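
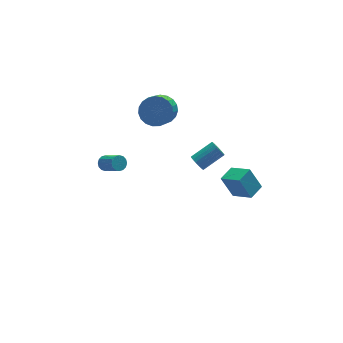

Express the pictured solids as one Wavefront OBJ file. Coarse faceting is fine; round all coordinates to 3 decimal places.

v 0.885 4.479 1.262
v 1.464 4.861 1.982
v 0.673 3.763 3.199
v 0.095 3.381 2.478
v 1.133 5.113 1.995
v 0.342 4.015 3.211
v 0.759 5.255 1.88
v -0.032 4.157 3.097
v 0.407 5.263 1.658
v -0.383 4.165 2.875
v 0.138 5.135 1.368
v -0.653 4.037 2.585
v -0.002 4.894 1.06
v -0.793 3.796 2.276
v 0.012 4.581 0.786
v -0.779 3.483 2.003
v 0.176 4.251 0.595
v -0.615 3.153 1.811
v 0.463 3.96 0.519
v -0.328 2.862 1.735
v 0.824 3.759 0.571
v 0.033 2.66 1.788
v 1.194 3.682 0.743
v 0.403 2.584 1.96
v 1.512 3.743 1.004
v 0.721 2.645 2.221
v 1.721 3.932 1.31
v 0.93 2.833 2.527
v 1.786 4.215 1.608
v 0.995 3.116 2.825
v 1.695 4.544 1.846
v 0.904 3.445 3.063
v 2.385 2.669 -2.933
v 2.639 2.832 -3.416
v 4.029 2.935 -2.651
v 3.775 2.771 -2.167
v 2.572 3.04 -3.323
v 3.962 3.143 -2.557
v 2.473 3.183 -3.162
v 3.863 3.286 -2.397
v 2.359 3.237 -2.961
v 3.749 3.34 -2.196
v 2.249 3.193 -2.756
v 3.639 3.296 -1.991
v 2.163 3.058 -2.581
v 3.553 3.161 -1.816
v 2.115 2.856 -2.467
v 3.505 2.959 -1.702
v 2.114 2.622 -2.433
v 3.504 2.724 -1.668
v 2.16 2.395 -2.486
v 3.55 2.498 -1.721
v 2.244 2.216 -2.616
v 3.634 2.319 -1.851
v 2.353 2.115 -2.801
v 3.743 2.218 -2.036
v 2.468 2.11 -3.008
v 3.858 2.213 -2.243
v 2.568 2.201 -3.203
v 3.958 2.304 -2.437
v 2.637 2.373 -3.35
v 4.027 2.476 -2.585
v 2.662 2.597 -3.426
v 4.052 2.7 -2.661
v -3.369 2.523 -0.17
v -2.908 2.523 -0.389
v -2.49 1.477 0.492
v -2.951 1.477 0.71
v -2.89 2.697 -0.191
v -2.472 1.651 0.69
v -3 2.824 0.012
v -2.582 1.778 0.893
v -3.209 2.871 0.167
v -2.791 1.824 1.047
v -3.461 2.824 0.231
v -3.043 1.778 1.112
v -3.688 2.697 0.188
v -3.27 1.651 1.068
v -3.83 2.523 0.048
v -3.412 1.477 0.929
v -3.848 2.349 -0.15
v -3.43 1.303 0.731
v -3.738 2.222 -0.353
v -3.32 1.176 0.528
v -3.529 2.176 -0.507
v -3.111 1.129 0.373
v -3.277 2.222 -0.572
v -2.859 1.176 0.309
v -3.05 2.349 -0.528
v -2.632 1.303 0.352
v 1.439 -2.463 1.256
v 2.013 -3.582 1.977
v 2.323 -1.944 1.358
v 2.897 -3.064 2.079
v 1.923 -3.036 -0.019
v 2.497 -4.156 0.702
v 2.807 -2.518 0.083
v 3.381 -3.637 0.804
f 2 1 5
f 2 5 3
f 3 5 6
f 3 6 4
f 5 1 7
f 5 7 6
f 6 7 8
f 6 8 4
f 7 1 9
f 7 9 8
f 8 9 10
f 8 10 4
f 9 1 11
f 9 11 10
f 10 11 12
f 10 12 4
f 11 1 13
f 11 13 12
f 12 13 14
f 12 14 4
f 13 1 15
f 13 15 14
f 14 15 16
f 14 16 4
f 15 1 17
f 15 17 16
f 16 17 18
f 16 18 4
f 17 1 19
f 17 19 18
f 18 19 20
f 18 20 4
f 19 1 21
f 19 21 20
f 20 21 22
f 20 22 4
f 21 1 23
f 21 23 22
f 22 23 24
f 22 24 4
f 23 1 25
f 23 25 24
f 24 25 26
f 24 26 4
f 25 1 27
f 25 27 26
f 26 27 28
f 26 28 4
f 27 1 29
f 27 29 28
f 28 29 30
f 28 30 4
f 29 1 31
f 29 31 30
f 30 31 32
f 30 32 4
f 31 1 2
f 31 2 32
f 32 2 3
f 32 3 4
f 34 33 37
f 34 37 35
f 35 37 38
f 35 38 36
f 37 33 39
f 37 39 38
f 38 39 40
f 38 40 36
f 39 33 41
f 39 41 40
f 40 41 42
f 40 42 36
f 41 33 43
f 41 43 42
f 42 43 44
f 42 44 36
f 43 33 45
f 43 45 44
f 44 45 46
f 44 46 36
f 45 33 47
f 45 47 46
f 46 47 48
f 46 48 36
f 47 33 49
f 47 49 48
f 48 49 50
f 48 50 36
f 49 33 51
f 49 51 50
f 50 51 52
f 50 52 36
f 51 33 53
f 51 53 52
f 52 53 54
f 52 54 36
f 53 33 55
f 53 55 54
f 54 55 56
f 54 56 36
f 55 33 57
f 55 57 56
f 56 57 58
f 56 58 36
f 57 33 59
f 57 59 58
f 58 59 60
f 58 60 36
f 59 33 61
f 59 61 60
f 60 61 62
f 60 62 36
f 61 33 63
f 61 63 62
f 62 63 64
f 62 64 36
f 63 33 34
f 63 34 64
f 64 34 35
f 64 35 36
f 66 65 69
f 66 69 67
f 67 69 70
f 67 70 68
f 69 65 71
f 69 71 70
f 70 71 72
f 70 72 68
f 71 65 73
f 71 73 72
f 72 73 74
f 72 74 68
f 73 65 75
f 73 75 74
f 74 75 76
f 74 76 68
f 75 65 77
f 75 77 76
f 76 77 78
f 76 78 68
f 77 65 79
f 77 79 78
f 78 79 80
f 78 80 68
f 79 65 81
f 79 81 80
f 80 81 82
f 80 82 68
f 81 65 83
f 81 83 82
f 82 83 84
f 82 84 68
f 83 65 85
f 83 85 84
f 84 85 86
f 84 86 68
f 85 65 87
f 85 87 86
f 86 87 88
f 86 88 68
f 87 65 89
f 87 89 88
f 88 89 90
f 88 90 68
f 89 65 66
f 89 66 90
f 90 66 67
f 90 67 68
f 92 94 91
f 95 92 91
f 91 94 93
f 93 95 91
f 92 98 94
f 96 92 95
f 96 98 92
f 94 98 93
f 97 95 93
f 93 98 97
f 97 96 95
f 98 96 97



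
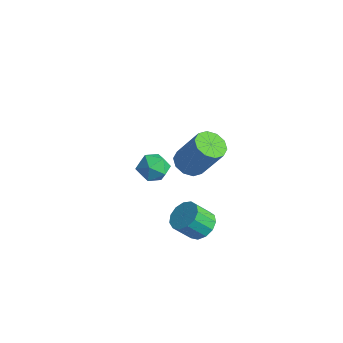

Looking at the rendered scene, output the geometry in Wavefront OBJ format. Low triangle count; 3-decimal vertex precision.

v 1.359 -3.754 2.399
v 2.075 -4.038 2.063
v 3.117 -3.569 3.884
v 2.401 -3.286 4.221
v 2.036 -3.531 1.955
v 3.078 -3.063 3.776
v 1.739 -3.11 2.016
v 2.781 -2.642 3.838
v 1.297 -2.935 2.224
v 2.338 -2.466 4.046
v 0.878 -3.073 2.499
v 1.92 -2.604 4.32
v 0.643 -3.471 2.736
v 1.685 -3.002 4.557
v 0.682 -3.977 2.844
v 1.724 -3.509 4.665
v 0.979 -4.398 2.782
v 2.021 -3.93 4.604
v 1.422 -4.574 2.574
v 2.463 -4.105 4.396
v 1.84 -4.436 2.3
v 2.882 -3.967 4.121
v -3.333 -2.376 -1.946
v -2.573 -2.069 -1.472
v -3.187 -3.751 -1.288
v -2.427 -3.444 -0.814
v -3.286 -3.107 -0.601
v -3.376 -2.258 -1.008
v -2.384 -3.562 -1.752
v -2.474 -2.713 -2.159
v -1.987 -2.802 -1.353
v -2.544 -2.521 -0.641
v -3.216 -3.299 -2.119
v -3.773 -3.018 -1.407
v 1.345 -3.001 -2.738
v 1.877 -3.604 -3.095
v 1.588 -4.461 -2.08
v 1.055 -3.859 -1.722
v 2.158 -3.334 -2.787
v 1.868 -4.192 -1.772
v 2.18 -2.959 -2.464
v 1.891 -3.817 -1.449
v 1.937 -2.597 -2.227
v 1.648 -3.455 -1.212
v 1.506 -2.364 -2.153
v 1.217 -3.221 -1.138
v 1.024 -2.332 -2.264
v 0.734 -3.19 -1.249
v 0.643 -2.514 -2.526
v 0.354 -3.371 -1.51
v 0.486 -2.85 -2.854
v 0.196 -3.707 -1.839
v 0.601 -3.234 -3.146
v 0.311 -4.091 -2.131
v 0.952 -3.544 -3.308
v 0.663 -4.402 -2.293
v 1.428 -3.682 -3.289
v 1.138 -4.54 -2.274
f 2 1 5
f 2 5 3
f 3 5 6
f 3 6 4
f 5 1 7
f 5 7 6
f 6 7 8
f 6 8 4
f 7 1 9
f 7 9 8
f 8 9 10
f 8 10 4
f 9 1 11
f 9 11 10
f 10 11 12
f 10 12 4
f 11 1 13
f 11 13 12
f 12 13 14
f 12 14 4
f 13 1 15
f 13 15 14
f 14 15 16
f 14 16 4
f 15 1 17
f 15 17 16
f 16 17 18
f 16 18 4
f 17 1 19
f 17 19 18
f 18 19 20
f 18 20 4
f 19 1 21
f 19 21 20
f 20 21 22
f 20 22 4
f 21 1 2
f 21 2 22
f 22 2 3
f 22 3 4
f 23 34 28
f 23 28 24
f 23 24 30
f 23 30 33
f 23 33 34
f 24 28 32
f 28 34 27
f 34 33 25
f 33 30 29
f 30 24 31
f 26 32 27
f 26 27 25
f 26 25 29
f 26 29 31
f 26 31 32
f 27 32 28
f 25 27 34
f 29 25 33
f 31 29 30
f 32 31 24
f 36 35 39
f 36 39 37
f 37 39 40
f 37 40 38
f 39 35 41
f 39 41 40
f 40 41 42
f 40 42 38
f 41 35 43
f 41 43 42
f 42 43 44
f 42 44 38
f 43 35 45
f 43 45 44
f 44 45 46
f 44 46 38
f 45 35 47
f 45 47 46
f 46 47 48
f 46 48 38
f 47 35 49
f 47 49 48
f 48 49 50
f 48 50 38
f 49 35 51
f 49 51 50
f 50 51 52
f 50 52 38
f 51 35 53
f 51 53 52
f 52 53 54
f 52 54 38
f 53 35 55
f 53 55 54
f 54 55 56
f 54 56 38
f 55 35 57
f 55 57 56
f 56 57 58
f 56 58 38
f 57 35 36
f 57 36 58
f 58 36 37
f 58 37 38



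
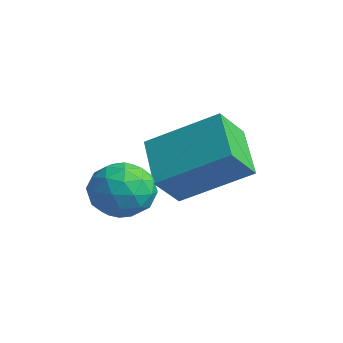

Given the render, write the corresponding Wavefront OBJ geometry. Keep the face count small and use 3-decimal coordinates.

v -1.792 -3.014 -3.074
v -1.493 -3.515 -3.62
v -2.947 -3.585 -3.18
v -2.648 -4.086 -3.726
v -2.415 -4.141 -2.964
v -1.701 -3.788 -2.898
v -2.739 -3.312 -3.902
v -2.025 -2.959 -3.836
v -2.079 -3.7 -4.132
v -1.879 -4.212 -3.552
v -2.561 -2.888 -3.248
v -2.361 -3.4 -2.668
v -1.541 -3.214 -3.337
v -2.899 -3.886 -3.463
v -2.762 -3.918 -3.014
v -2.586 -4.213 -3.335
v -1.663 -3.374 -2.913
v -1.488 -3.669 -3.234
v -2.03 -4.037 -2.848
v -2.952 -3.431 -3.566
v -2.777 -3.726 -3.887
v -1.854 -2.887 -3.465
v -1.678 -3.182 -3.786
v -2.41 -3.063 -3.952
v -1.71 -3.617 -3.959
v -2.389 -3.953 -4.022
v -2.442 -3.498 -4.125
v -2.022 -3.291 -4.086
v -1.592 -3.918 -3.618
v -2.271 -4.254 -3.681
v -2.134 -4.286 -3.233
v -1.714 -4.079 -3.194
v -1.936 -4.027 -3.919
v -2.169 -2.846 -3.119
v -2.848 -3.182 -3.182
v -2.726 -3.021 -3.606
v -2.306 -2.814 -3.567
v -2.051 -3.147 -2.778
v -2.73 -3.483 -2.841
v -2.418 -3.809 -2.714
v -1.998 -3.602 -2.675
v -2.504 -3.073 -2.881
v -2.7 -2.726 -2.339
v -1.663 -1.465 -1.388
v -2.871 -2.004 -3.11
v -1.833 -0.743 -2.159
v -1.527 -3.177 -3.021
v -0.489 -1.916 -2.07
v -1.697 -2.455 -3.792
v -0.66 -1.194 -2.841
f 1 38 17
f 38 12 41
f 17 41 6
f 38 41 17
f 1 17 13
f 17 6 18
f 13 18 2
f 17 18 13
f 1 13 22
f 13 2 23
f 22 23 8
f 13 23 22
f 1 22 34
f 22 8 37
f 34 37 11
f 22 37 34
f 1 34 38
f 34 11 42
f 38 42 12
f 34 42 38
f 2 18 29
f 18 6 32
f 29 32 10
f 18 32 29
f 6 41 19
f 41 12 40
f 19 40 5
f 41 40 19
f 12 42 39
f 42 11 35
f 39 35 3
f 42 35 39
f 11 37 36
f 37 8 24
f 36 24 7
f 37 24 36
f 8 23 28
f 23 2 25
f 28 25 9
f 23 25 28
f 4 30 16
f 30 10 31
f 16 31 5
f 30 31 16
f 4 16 14
f 16 5 15
f 14 15 3
f 16 15 14
f 4 14 21
f 14 3 20
f 21 20 7
f 14 20 21
f 4 21 26
f 21 7 27
f 26 27 9
f 21 27 26
f 4 26 30
f 26 9 33
f 30 33 10
f 26 33 30
f 5 31 19
f 31 10 32
f 19 32 6
f 31 32 19
f 3 15 39
f 15 5 40
f 39 40 12
f 15 40 39
f 7 20 36
f 20 3 35
f 36 35 11
f 20 35 36
f 9 27 28
f 27 7 24
f 28 24 8
f 27 24 28
f 10 33 29
f 33 9 25
f 29 25 2
f 33 25 29
f 44 46 43
f 47 44 43
f 43 46 45
f 45 47 43
f 44 50 46
f 48 44 47
f 48 50 44
f 46 50 45
f 49 47 45
f 45 50 49
f 49 48 47
f 50 48 49



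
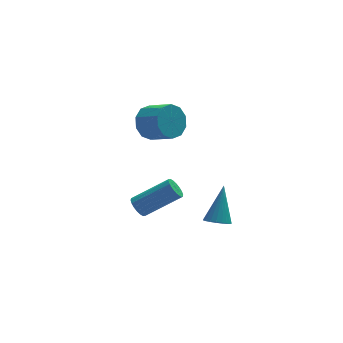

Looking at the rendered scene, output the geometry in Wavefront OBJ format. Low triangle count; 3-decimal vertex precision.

v -0.46 -1.606 2.793
v 0.227 -1.407 2.199
v 1.008 -2.336 2.792
v 0.32 -2.534 3.387
v 0.285 -1.066 2.658
v 1.065 -1.994 3.251
v 0.058 -0.931 3.168
v 0.838 -1.859 3.762
v -0.367 -1.053 3.536
v 0.413 -1.981 4.129
v -0.828 -1.387 3.619
v -0.047 -2.315 4.212
v -1.148 -1.804 3.388
v -0.367 -2.733 3.981
v -1.205 -2.146 2.929
v -0.425 -3.074 3.522
v -0.978 -2.281 2.418
v -0.198 -3.209 3.012
v -0.553 -2.159 2.051
v 0.227 -3.087 2.644
v -0.093 -1.825 1.968
v 0.688 -2.753 2.561
v -1.518 -3.899 -1.051
v -1.209 -3.978 -1.512
v 0.447 -4.16 -0.369
v 0.138 -4.081 0.091
v -1.202 -3.731 -1.482
v 0.454 -3.912 -0.34
v -1.258 -3.517 -1.367
v 0.398 -3.698 -0.225
v -1.365 -3.379 -1.19
v 0.291 -3.56 -0.047
v -1.503 -3.343 -0.985
v 0.153 -3.525 0.158
v -1.643 -3.418 -0.793
v 0.013 -3.6 0.349
v -1.759 -3.589 -0.653
v -0.103 -3.77 0.49
v -1.827 -3.82 -0.591
v -0.171 -4.002 0.552
v -1.834 -4.068 -0.62
v -0.178 -4.249 0.522
v -1.778 -4.282 -0.735
v -0.122 -4.463 0.407
v -1.671 -4.42 -0.913
v -0.015 -4.601 0.23
v -1.533 -4.455 -1.118
v 0.123 -4.637 0.025
v -1.393 -4.38 -1.309
v 0.263 -4.562 -0.167
v -1.277 -4.21 -1.45
v 0.379 -4.391 -0.307
v 2.119 -3.711 -2.848
v 2.63 -4.107 -2.78
v 2.661 -2.729 -1.192
v 2.733 -3.909 -2.931
v 2.73 -3.676 -3.069
v 2.621 -3.449 -3.167
v 2.426 -3.267 -3.211
v 2.177 -3.163 -3.192
v 1.919 -3.153 -3.114
v 1.695 -3.239 -2.989
v 1.545 -3.407 -2.84
v 1.494 -3.628 -2.693
v 1.551 -3.863 -2.572
v 1.706 -4.072 -2.499
v 1.933 -4.218 -2.486
v 2.192 -4.277 -2.536
v 2.439 -4.238 -2.64
f 2 1 5
f 2 5 3
f 3 5 6
f 3 6 4
f 5 1 7
f 5 7 6
f 6 7 8
f 6 8 4
f 7 1 9
f 7 9 8
f 8 9 10
f 8 10 4
f 9 1 11
f 9 11 10
f 10 11 12
f 10 12 4
f 11 1 13
f 11 13 12
f 12 13 14
f 12 14 4
f 13 1 15
f 13 15 14
f 14 15 16
f 14 16 4
f 15 1 17
f 15 17 16
f 16 17 18
f 16 18 4
f 17 1 19
f 17 19 18
f 18 19 20
f 18 20 4
f 19 1 21
f 19 21 20
f 20 21 22
f 20 22 4
f 21 1 2
f 21 2 22
f 22 2 3
f 22 3 4
f 24 23 27
f 24 27 25
f 25 27 28
f 25 28 26
f 27 23 29
f 27 29 28
f 28 29 30
f 28 30 26
f 29 23 31
f 29 31 30
f 30 31 32
f 30 32 26
f 31 23 33
f 31 33 32
f 32 33 34
f 32 34 26
f 33 23 35
f 33 35 34
f 34 35 36
f 34 36 26
f 35 23 37
f 35 37 36
f 36 37 38
f 36 38 26
f 37 23 39
f 37 39 38
f 38 39 40
f 38 40 26
f 39 23 41
f 39 41 40
f 40 41 42
f 40 42 26
f 41 23 43
f 41 43 42
f 42 43 44
f 42 44 26
f 43 23 45
f 43 45 44
f 44 45 46
f 44 46 26
f 45 23 47
f 45 47 46
f 46 47 48
f 46 48 26
f 47 23 49
f 47 49 48
f 48 49 50
f 48 50 26
f 49 23 51
f 49 51 50
f 50 51 52
f 50 52 26
f 51 23 24
f 51 24 52
f 52 24 25
f 52 25 26
f 54 53 56
f 54 56 55
f 56 53 57
f 56 57 55
f 57 53 58
f 57 58 55
f 58 53 59
f 58 59 55
f 59 53 60
f 59 60 55
f 60 53 61
f 60 61 55
f 61 53 62
f 61 62 55
f 62 53 63
f 62 63 55
f 63 53 64
f 63 64 55
f 64 53 65
f 64 65 55
f 65 53 66
f 65 66 55
f 66 53 67
f 66 67 55
f 67 53 68
f 67 68 55
f 68 53 69
f 68 69 55
f 69 53 54
f 69 54 55



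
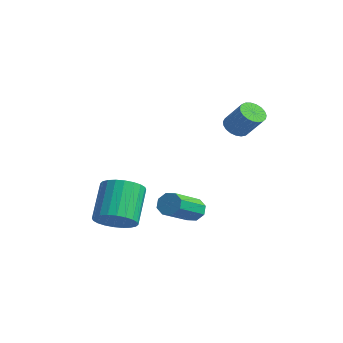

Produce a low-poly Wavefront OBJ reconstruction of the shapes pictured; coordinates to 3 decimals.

v -0.034 -2.803 -3.211
v 0.845 -2.793 -2.655
v -0.168 -1.746 -1.073
v -1.046 -1.757 -1.629
v 0.879 -2.446 -2.863
v -0.134 -1.399 -1.281
v 0.774 -2.154 -3.124
v -0.239 -1.107 -1.542
v 0.546 -1.96 -3.398
v -0.467 -0.913 -1.817
v 0.229 -1.895 -3.644
v -0.783 -0.848 -2.062
v -0.127 -1.968 -3.823
v -1.14 -0.921 -2.242
v -0.469 -2.169 -3.91
v -1.482 -1.122 -2.329
v -0.745 -2.466 -3.89
v -1.758 -1.419 -2.309
v -0.912 -2.814 -3.767
v -1.925 -1.767 -2.185
v -0.946 -3.161 -3.559
v -1.959 -2.114 -1.977
v -0.841 -3.453 -3.298
v -1.854 -2.406 -1.716
v -0.613 -3.647 -3.023
v -1.626 -2.6 -1.442
v -0.297 -3.712 -2.778
v -1.309 -2.665 -1.196
v 0.06 -3.639 -2.598
v -0.953 -2.592 -1.017
v 0.402 -3.438 -2.511
v -0.611 -2.391 -0.93
v 0.678 -3.141 -2.531
v -0.335 -2.094 -0.95
v 1.422 2.646 1.959
v 1.936 2.565 1.521
v 2.912 2.793 2.623
v 2.398 2.874 3.061
v 1.888 2.843 1.505
v 2.864 3.072 2.607
v 1.76 3.087 1.568
v 2.736 3.316 2.67
v 1.574 3.255 1.698
v 2.55 3.484 2.801
v 1.361 3.318 1.874
v 2.337 3.546 2.976
v 1.159 3.264 2.064
v 2.135 3.492 3.166
v 1.002 3.103 2.236
v 1.978 3.332 3.338
v 0.918 2.864 2.36
v 1.894 3.092 3.462
v 0.921 2.586 2.415
v 1.897 2.815 3.517
v 1.011 2.319 2.391
v 1.987 2.547 3.493
v 1.172 2.108 2.292
v 2.147 2.337 3.394
v 1.376 1.991 2.136
v 2.352 2.219 3.238
v 1.588 1.986 1.949
v 2.564 2.215 3.051
v 1.771 2.096 1.764
v 2.747 2.324 2.866
v 1.894 2.301 1.612
v 2.87 2.529 2.715
v 2.194 -0.14 -2.315
v 2.619 -0.261 -2.791
v 3.192 -1.901 -1.861
v 2.766 -1.78 -1.385
v 2.816 0.014 -2.426
v 3.388 -1.626 -1.496
v 2.648 0.199 -1.996
v 3.22 -1.441 -1.066
v 2.214 0.186 -1.753
v 2.786 -1.454 -0.823
v 1.768 -0.019 -1.839
v 2.341 -1.659 -0.909
v 1.572 -0.294 -2.204
v 2.144 -1.934 -1.274
v 1.74 -0.479 -2.634
v 2.312 -2.119 -1.704
v 2.174 -0.466 -2.877
v 2.746 -2.106 -1.947
f 2 1 5
f 2 5 3
f 3 5 6
f 3 6 4
f 5 1 7
f 5 7 6
f 6 7 8
f 6 8 4
f 7 1 9
f 7 9 8
f 8 9 10
f 8 10 4
f 9 1 11
f 9 11 10
f 10 11 12
f 10 12 4
f 11 1 13
f 11 13 12
f 12 13 14
f 12 14 4
f 13 1 15
f 13 15 14
f 14 15 16
f 14 16 4
f 15 1 17
f 15 17 16
f 16 17 18
f 16 18 4
f 17 1 19
f 17 19 18
f 18 19 20
f 18 20 4
f 19 1 21
f 19 21 20
f 20 21 22
f 20 22 4
f 21 1 23
f 21 23 22
f 22 23 24
f 22 24 4
f 23 1 25
f 23 25 24
f 24 25 26
f 24 26 4
f 25 1 27
f 25 27 26
f 26 27 28
f 26 28 4
f 27 1 29
f 27 29 28
f 28 29 30
f 28 30 4
f 29 1 31
f 29 31 30
f 30 31 32
f 30 32 4
f 31 1 33
f 31 33 32
f 32 33 34
f 32 34 4
f 33 1 2
f 33 2 34
f 34 2 3
f 34 3 4
f 36 35 39
f 36 39 37
f 37 39 40
f 37 40 38
f 39 35 41
f 39 41 40
f 40 41 42
f 40 42 38
f 41 35 43
f 41 43 42
f 42 43 44
f 42 44 38
f 43 35 45
f 43 45 44
f 44 45 46
f 44 46 38
f 45 35 47
f 45 47 46
f 46 47 48
f 46 48 38
f 47 35 49
f 47 49 48
f 48 49 50
f 48 50 38
f 49 35 51
f 49 51 50
f 50 51 52
f 50 52 38
f 51 35 53
f 51 53 52
f 52 53 54
f 52 54 38
f 53 35 55
f 53 55 54
f 54 55 56
f 54 56 38
f 55 35 57
f 55 57 56
f 56 57 58
f 56 58 38
f 57 35 59
f 57 59 58
f 58 59 60
f 58 60 38
f 59 35 61
f 59 61 60
f 60 61 62
f 60 62 38
f 61 35 63
f 61 63 62
f 62 63 64
f 62 64 38
f 63 35 65
f 63 65 64
f 64 65 66
f 64 66 38
f 65 35 36
f 65 36 66
f 66 36 37
f 66 37 38
f 68 67 71
f 68 71 69
f 69 71 72
f 69 72 70
f 71 67 73
f 71 73 72
f 72 73 74
f 72 74 70
f 73 67 75
f 73 75 74
f 74 75 76
f 74 76 70
f 75 67 77
f 75 77 76
f 76 77 78
f 76 78 70
f 77 67 79
f 77 79 78
f 78 79 80
f 78 80 70
f 79 67 81
f 79 81 80
f 80 81 82
f 80 82 70
f 81 67 83
f 81 83 82
f 82 83 84
f 82 84 70
f 83 67 68
f 83 68 84
f 84 68 69
f 84 69 70



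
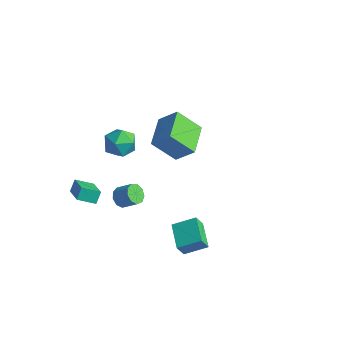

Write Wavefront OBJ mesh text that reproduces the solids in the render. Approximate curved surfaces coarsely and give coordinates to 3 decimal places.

v -4.962 -3.52 -4.339
v -5.062 -3.009 -3.693
v -4.211 -2.753 -4.83
v -4.312 -2.242 -4.184
v -3.628 -4.298 -3.516
v -3.729 -3.787 -2.87
v -2.878 -3.531 -4.007
v -2.978 -3.02 -3.361
v -3.19 -0.783 -0.441
v -2.676 -0.531 0.453
v -3.084 -2.449 -0.033
v -2.57 -2.197 0.861
v -3.597 -1.95 0.752
v -3.662 -0.921 0.5
v -2.098 -2.059 -0.08
v -2.163 -1.03 -0.332
v -2 -1.32 0.676
v -2.927 -1.253 1.191
v -2.833 -1.727 -0.771
v -3.76 -1.66 -0.256
v 2.079 -2.106 -4.076
v 1.991 -2.585 -3.134
v 3.006 -1.138 -3.498
v 2.919 -1.616 -2.557
v 3.361 -3.104 -4.463
v 3.274 -3.582 -3.522
v 4.289 -2.135 -3.886
v 4.201 -2.614 -2.944
v -2.585 2.838 -4.618
v -3.733 1.964 -3.177
v -3.662 4.67 -4.367
v -4.811 3.796 -2.925
v -1.529 3.304 -3.495
v -2.678 2.43 -2.053
v -2.607 5.136 -3.243
v -3.755 4.262 -1.802
v -1.211 -3.227 -2.389
v -0.774 -3.593 -2.741
v 0.068 -3.28 -2.023
v -0.369 -2.913 -1.671
v -0.791 -3.167 -2.908
v 0.051 -2.853 -2.19
v -1.004 -2.768 -2.832
v -0.163 -2.454 -2.114
v -1.314 -2.584 -2.549
v -0.473 -2.271 -1.831
v -1.576 -2.701 -2.191
v -0.734 -2.387 -1.473
v -1.667 -3.064 -1.926
v -0.825 -2.75 -1.208
v -1.544 -3.503 -1.878
v -0.703 -3.189 -1.16
v -1.266 -3.813 -2.069
v -0.424 -3.499 -1.351
v -0.962 -3.848 -2.41
v -0.12 -3.535 -1.692
f 2 4 1
f 5 2 1
f 1 4 3
f 3 5 1
f 2 8 4
f 6 2 5
f 6 8 2
f 4 8 3
f 7 5 3
f 3 8 7
f 7 6 5
f 8 6 7
f 9 20 14
f 9 14 10
f 9 10 16
f 9 16 19
f 9 19 20
f 10 14 18
f 14 20 13
f 20 19 11
f 19 16 15
f 16 10 17
f 12 18 13
f 12 13 11
f 12 11 15
f 12 15 17
f 12 17 18
f 13 18 14
f 11 13 20
f 15 11 19
f 17 15 16
f 18 17 10
f 22 24 21
f 25 22 21
f 21 24 23
f 23 25 21
f 22 28 24
f 26 22 25
f 26 28 22
f 24 28 23
f 27 25 23
f 23 28 27
f 27 26 25
f 28 26 27
f 30 32 29
f 33 30 29
f 29 32 31
f 31 33 29
f 30 36 32
f 34 30 33
f 34 36 30
f 32 36 31
f 35 33 31
f 31 36 35
f 35 34 33
f 36 34 35
f 38 37 41
f 38 41 39
f 39 41 42
f 39 42 40
f 41 37 43
f 41 43 42
f 42 43 44
f 42 44 40
f 43 37 45
f 43 45 44
f 44 45 46
f 44 46 40
f 45 37 47
f 45 47 46
f 46 47 48
f 46 48 40
f 47 37 49
f 47 49 48
f 48 49 50
f 48 50 40
f 49 37 51
f 49 51 50
f 50 51 52
f 50 52 40
f 51 37 53
f 51 53 52
f 52 53 54
f 52 54 40
f 53 37 55
f 53 55 54
f 54 55 56
f 54 56 40
f 55 37 38
f 55 38 56
f 56 38 39
f 56 39 40



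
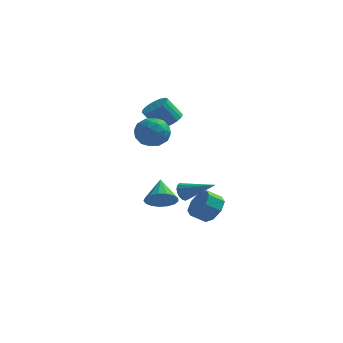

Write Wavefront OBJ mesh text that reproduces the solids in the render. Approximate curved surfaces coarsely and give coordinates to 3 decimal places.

v -1.201 -0.321 -2.871
v -0.604 0.277 -3.327
v -1.599 0.901 -1.789
v -1.006 0.337 -3.542
v -1.452 0.246 -3.604
v -1.84 0.025 -3.497
v -2.082 -0.275 -3.248
v -2.122 -0.586 -2.911
v -1.951 -0.836 -2.566
v -1.608 -0.968 -2.29
v -1.172 -0.952 -2.148
v -0.742 -0.791 -2.171
v -0.417 -0.523 -2.354
v -0.272 -0.208 -2.656
v -0.339 0.081 -3.007
v 0.086 -0.499 -2.039
v 0.341 -0.159 -2.504
v 1.974 -0.801 -1.221
v 0.281 0.045 -2.29
v 0.176 0.124 -2.019
v 0.051 0.061 -1.752
v -0.067 -0.131 -1.551
v -0.149 -0.407 -1.462
v -0.178 -0.704 -1.505
v -0.147 -0.954 -1.67
v -0.062 -1.1 -1.92
v 0.057 -1.108 -2.197
v 0.182 -0.977 -2.438
v 0.285 -0.736 -2.587
v 0.343 -0.441 -2.611
v 1.35 1.263 -3.885
v 1.672 1.771 -3.087
v 0.913 1.325 -2.496
v 0.59 0.817 -3.295
v 1.14 2.154 -3.482
v 0.381 1.708 -2.892
v 0.731 2.015 -4.113
v -0.028 1.569 -3.523
v 0.684 1.435 -4.611
v -0.075 0.989 -4.021
v 1.027 0.755 -4.684
v 0.268 0.309 -4.093
v 1.559 0.372 -4.288
v 0.8 -0.074 -3.698
v 1.968 0.511 -3.657
v 1.209 0.065 -3.067
v 2.015 1.091 -3.159
v 1.256 0.645 -2.569
v -1.057 0.86 2.701
v -0.451 0.294 2.931
v -1.197 -0.025 4.109
v -1.803 0.54 3.879
v -0.335 0.595 3.087
v -1.081 0.275 4.264
v -0.344 0.941 3.175
v -1.09 0.622 4.353
v -0.476 1.274 3.182
v -1.222 0.954 4.359
v -0.709 1.534 3.105
v -1.454 1.215 4.283
v -1.001 1.678 2.959
v -1.747 1.359 4.136
v -1.304 1.681 2.768
v -2.05 1.361 3.945
v -1.563 1.542 2.566
v -2.309 1.222 3.743
v -1.736 1.284 2.387
v -2.482 0.965 3.564
v -1.791 0.953 2.262
v -2.536 0.634 3.44
v -1.719 0.607 2.214
v -2.464 0.287 3.391
v -1.532 0.303 2.249
v -2.278 -0.016 3.427
v -1.264 0.097 2.363
v -2.01 -0.223 3.541
v -0.96 0.022 2.536
v -1.705 -0.298 3.713
v -0.672 0.092 2.737
v -1.418 -0.228 3.914
v -1.627 -1.96 3.555
v -1.066 -1.454 2.823
v -1.014 -3.446 2.997
v -0.453 -2.94 2.265
v -0.199 -2.845 3.281
v -0.578 -1.926 3.626
v -1.502 -2.974 2.194
v -1.881 -2.055 2.539
v -0.989 -2.081 1.982
v -0.184 -2.001 2.654
v -1.896 -2.899 3.166
v -1.091 -2.819 3.838
v -1.4 -1.577 3.238
v -0.68 -3.323 2.582
v -0.531 -3.267 3.179
v -0.201 -2.97 2.749
v -1.113 -1.854 3.71
v -0.784 -1.557 3.279
v -0.274 -2.374 3.549
v -1.296 -3.343 2.541
v -0.967 -3.046 2.11
v -1.879 -1.93 3.071
v -1.549 -1.633 2.641
v -1.806 -2.526 2.271
v -1.025 -1.648 2.313
v -0.665 -2.521 1.986
v -1.282 -2.541 1.944
v -1.504 -2.001 2.146
v -0.552 -1.601 2.708
v -0.192 -2.474 2.38
v -0.043 -2.418 2.977
v -0.265 -1.878 3.18
v -0.507 -1.969 2.214
v -1.888 -2.426 3.44
v -1.528 -3.299 3.112
v -1.815 -3.022 2.64
v -2.037 -2.482 2.843
v -1.415 -2.379 3.834
v -1.055 -3.252 3.507
v -0.576 -2.899 3.674
v -0.798 -2.359 3.876
v -1.573 -2.931 3.606
f 2 1 4
f 2 4 3
f 4 1 5
f 4 5 3
f 5 1 6
f 5 6 3
f 6 1 7
f 6 7 3
f 7 1 8
f 7 8 3
f 8 1 9
f 8 9 3
f 9 1 10
f 9 10 3
f 10 1 11
f 10 11 3
f 11 1 12
f 11 12 3
f 12 1 13
f 12 13 3
f 13 1 14
f 13 14 3
f 14 1 15
f 14 15 3
f 15 1 2
f 15 2 3
f 17 16 19
f 17 19 18
f 19 16 20
f 19 20 18
f 20 16 21
f 20 21 18
f 21 16 22
f 21 22 18
f 22 16 23
f 22 23 18
f 23 16 24
f 23 24 18
f 24 16 25
f 24 25 18
f 25 16 26
f 25 26 18
f 26 16 27
f 26 27 18
f 27 16 28
f 27 28 18
f 28 16 29
f 28 29 18
f 29 16 30
f 29 30 18
f 30 16 17
f 30 17 18
f 32 31 35
f 32 35 33
f 33 35 36
f 33 36 34
f 35 31 37
f 35 37 36
f 36 37 38
f 36 38 34
f 37 31 39
f 37 39 38
f 38 39 40
f 38 40 34
f 39 31 41
f 39 41 40
f 40 41 42
f 40 42 34
f 41 31 43
f 41 43 42
f 42 43 44
f 42 44 34
f 43 31 45
f 43 45 44
f 44 45 46
f 44 46 34
f 45 31 47
f 45 47 46
f 46 47 48
f 46 48 34
f 47 31 32
f 47 32 48
f 48 32 33
f 48 33 34
f 50 49 53
f 50 53 51
f 51 53 54
f 51 54 52
f 53 49 55
f 53 55 54
f 54 55 56
f 54 56 52
f 55 49 57
f 55 57 56
f 56 57 58
f 56 58 52
f 57 49 59
f 57 59 58
f 58 59 60
f 58 60 52
f 59 49 61
f 59 61 60
f 60 61 62
f 60 62 52
f 61 49 63
f 61 63 62
f 62 63 64
f 62 64 52
f 63 49 65
f 63 65 64
f 64 65 66
f 64 66 52
f 65 49 67
f 65 67 66
f 66 67 68
f 66 68 52
f 67 49 69
f 67 69 68
f 68 69 70
f 68 70 52
f 69 49 71
f 69 71 70
f 70 71 72
f 70 72 52
f 71 49 73
f 71 73 72
f 72 73 74
f 72 74 52
f 73 49 75
f 73 75 74
f 74 75 76
f 74 76 52
f 75 49 77
f 75 77 76
f 76 77 78
f 76 78 52
f 77 49 79
f 77 79 78
f 78 79 80
f 78 80 52
f 79 49 50
f 79 50 80
f 80 50 51
f 80 51 52
f 81 118 97
f 118 92 121
f 97 121 86
f 118 121 97
f 81 97 93
f 97 86 98
f 93 98 82
f 97 98 93
f 81 93 102
f 93 82 103
f 102 103 88
f 93 103 102
f 81 102 114
f 102 88 117
f 114 117 91
f 102 117 114
f 81 114 118
f 114 91 122
f 118 122 92
f 114 122 118
f 82 98 109
f 98 86 112
f 109 112 90
f 98 112 109
f 86 121 99
f 121 92 120
f 99 120 85
f 121 120 99
f 92 122 119
f 122 91 115
f 119 115 83
f 122 115 119
f 91 117 116
f 117 88 104
f 116 104 87
f 117 104 116
f 88 103 108
f 103 82 105
f 108 105 89
f 103 105 108
f 84 110 96
f 110 90 111
f 96 111 85
f 110 111 96
f 84 96 94
f 96 85 95
f 94 95 83
f 96 95 94
f 84 94 101
f 94 83 100
f 101 100 87
f 94 100 101
f 84 101 106
f 101 87 107
f 106 107 89
f 101 107 106
f 84 106 110
f 106 89 113
f 110 113 90
f 106 113 110
f 85 111 99
f 111 90 112
f 99 112 86
f 111 112 99
f 83 95 119
f 95 85 120
f 119 120 92
f 95 120 119
f 87 100 116
f 100 83 115
f 116 115 91
f 100 115 116
f 89 107 108
f 107 87 104
f 108 104 88
f 107 104 108
f 90 113 109
f 113 89 105
f 109 105 82
f 113 105 109



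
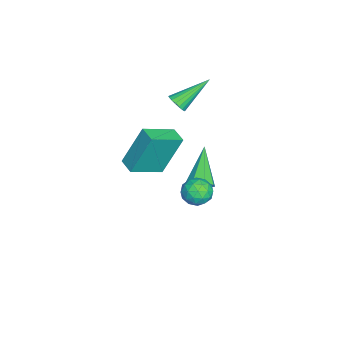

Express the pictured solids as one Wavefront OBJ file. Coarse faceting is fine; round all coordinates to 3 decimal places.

v 0.652 -2.11 1.352
v 0.294 -1.293 3.265
v 1.29 -1.619 1.262
v 0.932 -0.803 3.175
v 1.628 -3.257 2.025
v 1.27 -2.441 3.938
v 2.266 -2.767 1.935
v 1.908 -1.95 3.848
v -2.441 -1.674 2.728
v -1.971 -1.505 2.905
v -3.319 -0.386 3.832
v -2.008 -1.369 2.716
v -2.131 -1.292 2.53
v -2.315 -1.292 2.383
v -2.524 -1.367 2.304
v -2.717 -1.502 2.309
v -2.855 -1.672 2.397
v -2.911 -1.842 2.55
v -2.874 -1.979 2.739
v -2.752 -2.055 2.925
v -2.567 -2.056 3.073
v -2.358 -1.981 3.152
v -2.165 -1.845 3.146
v -2.027 -1.675 3.058
v 2.929 0.591 1.336
v 3.429 0.719 1.831
v 2.751 -0.459 1.789
v 3.251 -0.331 2.284
v 2.631 0.026 2.301
v 2.742 0.675 2.021
v 3.438 -0.415 1.599
v 3.549 0.234 1.319
v 3.744 0.098 1.993
v 3.245 0.37 2.427
v 2.935 -0.11 1.193
v 2.436 0.162 1.627
v 3.195 0.747 1.544
v 2.985 -0.487 2.076
v 2.621 -0.277 2.086
v 2.915 -0.202 2.377
v 2.791 0.721 1.656
v 3.085 0.796 1.946
v 2.616 0.389 2.223
v 3.095 -0.536 1.674
v 3.389 -0.461 1.964
v 3.265 0.462 1.243
v 3.559 0.537 1.534
v 3.564 -0.129 1.397
v 3.674 0.457 1.93
v 3.569 -0.16 2.196
v 3.679 -0.209 1.794
v 3.744 0.172 1.629
v 3.381 0.617 2.185
v 3.276 0 2.451
v 2.911 0.21 2.461
v 2.976 0.591 2.297
v 3.566 0.252 2.28
v 2.904 0.26 1.169
v 2.799 -0.357 1.435
v 3.204 -0.331 1.323
v 3.269 0.05 1.159
v 2.611 0.42 1.424
v 2.506 -0.197 1.69
v 2.436 0.088 1.991
v 2.501 0.469 1.826
v 2.614 0.008 1.34
v -1.632 -0.492 -1.97
v -1.238 -0.767 -1.503
v -3.228 -0.568 -0.67
v -1.243 -0.255 -1.479
v -1.476 0.118 -1.743
v -1.8 0.134 -2.14
v -2.026 -0.218 -2.437
v -2.021 -0.73 -2.461
v -1.788 -1.103 -2.197
v -1.464 -1.118 -1.8
f 2 4 1
f 5 2 1
f 1 4 3
f 3 5 1
f 2 8 4
f 6 2 5
f 6 8 2
f 4 8 3
f 7 5 3
f 3 8 7
f 7 6 5
f 8 6 7
f 10 9 12
f 10 12 11
f 12 9 13
f 12 13 11
f 13 9 14
f 13 14 11
f 14 9 15
f 14 15 11
f 15 9 16
f 15 16 11
f 16 9 17
f 16 17 11
f 17 9 18
f 17 18 11
f 18 9 19
f 18 19 11
f 19 9 20
f 19 20 11
f 20 9 21
f 20 21 11
f 21 9 22
f 21 22 11
f 22 9 23
f 22 23 11
f 23 9 24
f 23 24 11
f 24 9 10
f 24 10 11
f 25 62 41
f 62 36 65
f 41 65 30
f 62 65 41
f 25 41 37
f 41 30 42
f 37 42 26
f 41 42 37
f 25 37 46
f 37 26 47
f 46 47 32
f 37 47 46
f 25 46 58
f 46 32 61
f 58 61 35
f 46 61 58
f 25 58 62
f 58 35 66
f 62 66 36
f 58 66 62
f 26 42 53
f 42 30 56
f 53 56 34
f 42 56 53
f 30 65 43
f 65 36 64
f 43 64 29
f 65 64 43
f 36 66 63
f 66 35 59
f 63 59 27
f 66 59 63
f 35 61 60
f 61 32 48
f 60 48 31
f 61 48 60
f 32 47 52
f 47 26 49
f 52 49 33
f 47 49 52
f 28 54 40
f 54 34 55
f 40 55 29
f 54 55 40
f 28 40 38
f 40 29 39
f 38 39 27
f 40 39 38
f 28 38 45
f 38 27 44
f 45 44 31
f 38 44 45
f 28 45 50
f 45 31 51
f 50 51 33
f 45 51 50
f 28 50 54
f 50 33 57
f 54 57 34
f 50 57 54
f 29 55 43
f 55 34 56
f 43 56 30
f 55 56 43
f 27 39 63
f 39 29 64
f 63 64 36
f 39 64 63
f 31 44 60
f 44 27 59
f 60 59 35
f 44 59 60
f 33 51 52
f 51 31 48
f 52 48 32
f 51 48 52
f 34 57 53
f 57 33 49
f 53 49 26
f 57 49 53
f 68 67 70
f 68 70 69
f 70 67 71
f 70 71 69
f 71 67 72
f 71 72 69
f 72 67 73
f 72 73 69
f 73 67 74
f 73 74 69
f 74 67 75
f 74 75 69
f 75 67 76
f 75 76 69
f 76 67 68
f 76 68 69



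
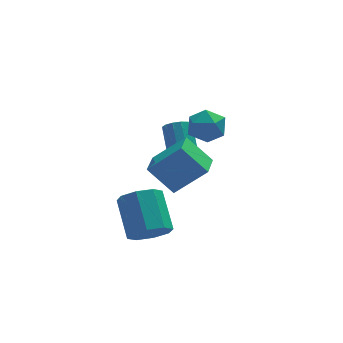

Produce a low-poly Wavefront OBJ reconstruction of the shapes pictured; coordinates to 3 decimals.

v -1.416 -2.128 -1.97
v -0.957 -2.614 -1.295
v -1.024 -1.038 -0.115
v -1.484 -0.552 -0.79
v -0.504 -2.261 -1.741
v -0.571 -0.685 -0.56
v -0.585 -1.83 -2.321
v -0.652 -0.254 -1.14
v -1.153 -1.573 -2.695
v -1.22 0.002 -1.515
v -1.876 -1.642 -2.645
v -1.943 -0.066 -1.465
v -2.329 -1.995 -2.2
v -2.396 -0.419 -1.019
v -2.248 -2.426 -1.62
v -2.315 -0.85 -0.439
v -1.68 -2.682 -1.245
v -1.747 -1.107 -0.065
v 2.153 2.211 1.724
v 2.496 1.694 1.037
v 1.144 1.146 2.023
v 1.487 0.629 1.336
v 1.987 0.772 2.101
v 2.61 1.431 1.917
v 1.03 1.409 1.143
v 1.653 2.068 0.959
v 1.802 1.199 0.678
v 2.393 0.805 1.271
v 1.247 2.035 1.789
v 1.838 1.641 2.382
v 0.837 1.347 -0.293
v 1.276 1.622 -0.669
v 1.343 3.027 0.438
v 0.903 2.753 0.813
v 0.955 1.733 -0.79
v 1.022 3.138 0.317
v 0.596 1.721 -0.754
v 0.663 3.127 0.353
v 0.314 1.591 -0.571
v 0.381 2.996 0.536
v 0.198 1.383 -0.3
v 0.264 2.789 0.806
v 0.284 1.164 -0.027
v 0.351 2.569 1.079
v 0.546 1.003 0.161
v 0.613 2.408 1.268
v 0.9 0.951 0.205
v 0.967 2.357 1.312
v 1.234 1.025 0.091
v 1.301 2.431 1.198
v 1.442 1.202 -0.145
v 1.509 2.607 0.962
v 1.457 1.424 -0.428
v 1.524 2.829 0.678
v -0.753 -3.325 1.298
v -1.668 -2.713 2.404
v -0.252 -2.159 1.068
v -1.166 -1.547 2.173
v 0.526 -3.633 2.527
v -0.388 -3.021 3.632
v 1.028 -2.467 2.296
v 0.113 -1.855 3.402
f 2 1 5
f 2 5 3
f 3 5 6
f 3 6 4
f 5 1 7
f 5 7 6
f 6 7 8
f 6 8 4
f 7 1 9
f 7 9 8
f 8 9 10
f 8 10 4
f 9 1 11
f 9 11 10
f 10 11 12
f 10 12 4
f 11 1 13
f 11 13 12
f 12 13 14
f 12 14 4
f 13 1 15
f 13 15 14
f 14 15 16
f 14 16 4
f 15 1 17
f 15 17 16
f 16 17 18
f 16 18 4
f 17 1 2
f 17 2 18
f 18 2 3
f 18 3 4
f 19 30 24
f 19 24 20
f 19 20 26
f 19 26 29
f 19 29 30
f 20 24 28
f 24 30 23
f 30 29 21
f 29 26 25
f 26 20 27
f 22 28 23
f 22 23 21
f 22 21 25
f 22 25 27
f 22 27 28
f 23 28 24
f 21 23 30
f 25 21 29
f 27 25 26
f 28 27 20
f 32 31 35
f 32 35 33
f 33 35 36
f 33 36 34
f 35 31 37
f 35 37 36
f 36 37 38
f 36 38 34
f 37 31 39
f 37 39 38
f 38 39 40
f 38 40 34
f 39 31 41
f 39 41 40
f 40 41 42
f 40 42 34
f 41 31 43
f 41 43 42
f 42 43 44
f 42 44 34
f 43 31 45
f 43 45 44
f 44 45 46
f 44 46 34
f 45 31 47
f 45 47 46
f 46 47 48
f 46 48 34
f 47 31 49
f 47 49 48
f 48 49 50
f 48 50 34
f 49 31 51
f 49 51 50
f 50 51 52
f 50 52 34
f 51 31 53
f 51 53 52
f 52 53 54
f 52 54 34
f 53 31 32
f 53 32 54
f 54 32 33
f 54 33 34
f 56 58 55
f 59 56 55
f 55 58 57
f 57 59 55
f 56 62 58
f 60 56 59
f 60 62 56
f 58 62 57
f 61 59 57
f 57 62 61
f 61 60 59
f 62 60 61



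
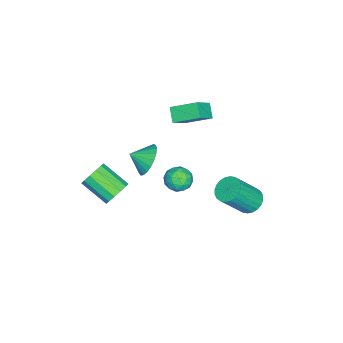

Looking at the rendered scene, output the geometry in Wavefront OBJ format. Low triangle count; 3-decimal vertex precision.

v 0.05 3.457 -2.851
v 0.772 3.563 -3.203
v 1.711 2.629 -1.561
v 0.99 2.523 -1.209
v 0.745 3.83 -3.036
v 1.684 2.896 -1.394
v 0.613 4.04 -2.841
v 1.552 3.106 -1.199
v 0.394 4.162 -2.647
v 1.334 3.227 -1.005
v 0.124 4.176 -2.484
v 1.063 3.241 -0.842
v -0.158 4.08 -2.377
v 0.781 3.146 -0.735
v -0.408 3.89 -2.343
v 0.531 2.956 -0.7
v -0.588 3.634 -2.385
v 0.351 2.7 -0.743
v -0.671 3.351 -2.499
v 0.268 2.417 -0.857
v -0.644 3.084 -2.666
v 0.295 2.15 -1.024
v -0.512 2.874 -2.861
v 0.427 1.94 -1.219
v -0.294 2.753 -3.055
v 0.646 1.818 -1.413
v -0.023 2.739 -3.218
v 0.916 1.804 -1.576
v 0.259 2.834 -3.325
v 1.198 1.9 -1.683
v 0.509 3.024 -3.36
v 1.448 2.09 -1.717
v 0.689 3.28 -3.317
v 1.628 2.346 -1.675
v 3.763 -2.445 -0.544
v 4.076 -2.128 0.133
v 3.691 -3.599 1
v 3.377 -3.915 0.324
v 3.635 -2.014 0.13
v 3.249 -3.484 0.997
v 3.233 -2.036 -0.086
v 2.848 -3.507 0.781
v 3 -2.189 -0.448
v 2.615 -3.659 0.419
v 3.009 -2.422 -0.84
v 2.624 -3.892 0.027
v 3.257 -2.663 -1.138
v 2.872 -4.133 -0.271
v 3.666 -2.834 -1.247
v 3.281 -4.305 -0.38
v 4.105 -2.882 -1.133
v 3.72 -4.353 -0.266
v 4.436 -2.791 -0.832
v 4.05 -4.262 0.035
v 4.553 -2.59 -0.439
v 4.167 -4.061 0.428
v 4.419 -2.343 -0.08
v 4.033 -3.813 0.788
v 0.824 -1.864 -0.327
v 1.269 -2.189 -1.174
v 1.116 -2.756 0.167
v 1.582 -1.982 -0.985
v 1.764 -1.755 -0.682
v 1.783 -1.546 -0.318
v 1.637 -1.393 0.044
v 1.35 -1.321 0.342
v 0.972 -1.343 0.525
v 0.569 -1.455 0.56
v 0.21 -1.638 0.441
v -0.043 -1.86 0.19
v -0.146 -2.083 -0.151
v -0.081 -2.268 -0.522
v 0.141 -2.384 -0.86
v 0.48 -2.409 -1.105
v 0.88 -2.34 -1.217
v -0.762 -0.375 1.826
v -1.39 -0.74 2.422
v -0.915 1.05 2.538
v -1.543 0.684 3.134
v 0.263 -0.704 2.706
v -0.365 -1.07 3.302
v 0.11 0.72 3.418
v -0.518 0.355 4.014
v 2.227 1.006 0.808
v 2.966 0.98 1.081
v 2.414 -0.1 0.199
v 3.153 -0.126 0.472
v 2.547 -0.219 0.968
v 2.431 0.464 1.344
v 2.949 0.416 -0.064
v 2.833 1.099 0.312
v 3.412 0.616 0.542
v 3.164 0.223 1.179
v 2.216 0.657 0.101
v 1.968 0.264 0.738
v 2.58 1.09 0.998
v 2.8 -0.21 0.282
v 2.443 -0.265 0.574
v 2.878 -0.28 0.734
v 2.266 0.787 1.152
v 2.701 0.772 1.312
v 2.454 0.067 1.246
v 2.679 0.108 -0.032
v 3.114 0.093 0.128
v 2.502 1.16 0.546
v 2.937 1.145 0.706
v 2.926 0.813 0.034
v 3.277 0.861 0.841
v 3.387 0.211 0.484
v 3.267 0.529 0.169
v 3.199 0.931 0.39
v 3.131 0.63 1.216
v 3.241 -0.02 0.858
v 2.885 -0.075 1.15
v 2.817 0.327 1.371
v 3.393 0.416 0.899
v 2.139 0.9 0.422
v 2.249 0.25 0.064
v 2.563 0.553 -0.091
v 2.495 0.955 0.13
v 1.993 0.669 0.796
v 2.103 0.019 0.439
v 2.181 -0.051 0.89
v 2.113 0.351 1.111
v 1.987 0.464 0.381
f 2 1 5
f 2 5 3
f 3 5 6
f 3 6 4
f 5 1 7
f 5 7 6
f 6 7 8
f 6 8 4
f 7 1 9
f 7 9 8
f 8 9 10
f 8 10 4
f 9 1 11
f 9 11 10
f 10 11 12
f 10 12 4
f 11 1 13
f 11 13 12
f 12 13 14
f 12 14 4
f 13 1 15
f 13 15 14
f 14 15 16
f 14 16 4
f 15 1 17
f 15 17 16
f 16 17 18
f 16 18 4
f 17 1 19
f 17 19 18
f 18 19 20
f 18 20 4
f 19 1 21
f 19 21 20
f 20 21 22
f 20 22 4
f 21 1 23
f 21 23 22
f 22 23 24
f 22 24 4
f 23 1 25
f 23 25 24
f 24 25 26
f 24 26 4
f 25 1 27
f 25 27 26
f 26 27 28
f 26 28 4
f 27 1 29
f 27 29 28
f 28 29 30
f 28 30 4
f 29 1 31
f 29 31 30
f 30 31 32
f 30 32 4
f 31 1 33
f 31 33 32
f 32 33 34
f 32 34 4
f 33 1 2
f 33 2 34
f 34 2 3
f 34 3 4
f 36 35 39
f 36 39 37
f 37 39 40
f 37 40 38
f 39 35 41
f 39 41 40
f 40 41 42
f 40 42 38
f 41 35 43
f 41 43 42
f 42 43 44
f 42 44 38
f 43 35 45
f 43 45 44
f 44 45 46
f 44 46 38
f 45 35 47
f 45 47 46
f 46 47 48
f 46 48 38
f 47 35 49
f 47 49 48
f 48 49 50
f 48 50 38
f 49 35 51
f 49 51 50
f 50 51 52
f 50 52 38
f 51 35 53
f 51 53 52
f 52 53 54
f 52 54 38
f 53 35 55
f 53 55 54
f 54 55 56
f 54 56 38
f 55 35 57
f 55 57 56
f 56 57 58
f 56 58 38
f 57 35 36
f 57 36 58
f 58 36 37
f 58 37 38
f 60 59 62
f 60 62 61
f 62 59 63
f 62 63 61
f 63 59 64
f 63 64 61
f 64 59 65
f 64 65 61
f 65 59 66
f 65 66 61
f 66 59 67
f 66 67 61
f 67 59 68
f 67 68 61
f 68 59 69
f 68 69 61
f 69 59 70
f 69 70 61
f 70 59 71
f 70 71 61
f 71 59 72
f 71 72 61
f 72 59 73
f 72 73 61
f 73 59 74
f 73 74 61
f 74 59 75
f 74 75 61
f 75 59 60
f 75 60 61
f 77 79 76
f 80 77 76
f 76 79 78
f 78 80 76
f 77 83 79
f 81 77 80
f 81 83 77
f 79 83 78
f 82 80 78
f 78 83 82
f 82 81 80
f 83 81 82
f 84 121 100
f 121 95 124
f 100 124 89
f 121 124 100
f 84 100 96
f 100 89 101
f 96 101 85
f 100 101 96
f 84 96 105
f 96 85 106
f 105 106 91
f 96 106 105
f 84 105 117
f 105 91 120
f 117 120 94
f 105 120 117
f 84 117 121
f 117 94 125
f 121 125 95
f 117 125 121
f 85 101 112
f 101 89 115
f 112 115 93
f 101 115 112
f 89 124 102
f 124 95 123
f 102 123 88
f 124 123 102
f 95 125 122
f 125 94 118
f 122 118 86
f 125 118 122
f 94 120 119
f 120 91 107
f 119 107 90
f 120 107 119
f 91 106 111
f 106 85 108
f 111 108 92
f 106 108 111
f 87 113 99
f 113 93 114
f 99 114 88
f 113 114 99
f 87 99 97
f 99 88 98
f 97 98 86
f 99 98 97
f 87 97 104
f 97 86 103
f 104 103 90
f 97 103 104
f 87 104 109
f 104 90 110
f 109 110 92
f 104 110 109
f 87 109 113
f 109 92 116
f 113 116 93
f 109 116 113
f 88 114 102
f 114 93 115
f 102 115 89
f 114 115 102
f 86 98 122
f 98 88 123
f 122 123 95
f 98 123 122
f 90 103 119
f 103 86 118
f 119 118 94
f 103 118 119
f 92 110 111
f 110 90 107
f 111 107 91
f 110 107 111
f 93 116 112
f 116 92 108
f 112 108 85
f 116 108 112



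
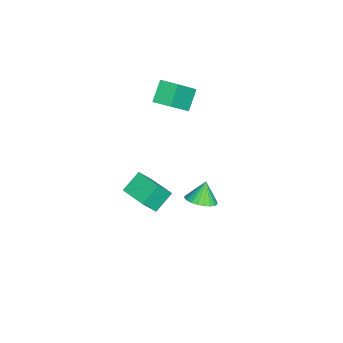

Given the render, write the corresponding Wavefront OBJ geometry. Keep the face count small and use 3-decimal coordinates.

v -4.472 -1.593 2.483
v -3.312 -2.212 3.882
v -4.161 -0.646 2.644
v -3.001 -1.265 4.043
v -3.539 -1.755 1.637
v -2.379 -2.374 3.036
v -3.228 -0.808 1.798
v -2.068 -1.427 3.197
v -1.26 -2.952 -3.87
v -0.71 -3.479 -2.744
v -2.148 -2.378 -3.167
v -1.598 -2.905 -2.041
v -0.382 -1.755 -3.739
v 0.168 -2.282 -2.613
v -1.27 -1.181 -3.036
v -0.72 -1.708 -1.91
v 2.751 1.104 1.522
v 3.186 0.558 1.846
v 2.209 1.216 2.438
v 3.345 0.805 1.91
v 3.413 1.098 1.914
v 3.381 1.391 1.859
v 3.252 1.641 1.752
v 3.047 1.809 1.61
v 2.797 1.869 1.455
v 2.54 1.813 1.31
v 2.315 1.649 1.197
v 2.156 1.402 1.134
v 2.088 1.11 1.13
v 2.121 0.816 1.185
v 2.249 0.567 1.292
v 2.454 0.399 1.433
v 2.704 0.338 1.589
v 2.961 0.394 1.734
f 2 4 1
f 5 2 1
f 1 4 3
f 3 5 1
f 2 8 4
f 6 2 5
f 6 8 2
f 4 8 3
f 7 5 3
f 3 8 7
f 7 6 5
f 8 6 7
f 10 12 9
f 13 10 9
f 9 12 11
f 11 13 9
f 10 16 12
f 14 10 13
f 14 16 10
f 12 16 11
f 15 13 11
f 11 16 15
f 15 14 13
f 16 14 15
f 18 17 20
f 18 20 19
f 20 17 21
f 20 21 19
f 21 17 22
f 21 22 19
f 22 17 23
f 22 23 19
f 23 17 24
f 23 24 19
f 24 17 25
f 24 25 19
f 25 17 26
f 25 26 19
f 26 17 27
f 26 27 19
f 27 17 28
f 27 28 19
f 28 17 29
f 28 29 19
f 29 17 30
f 29 30 19
f 30 17 31
f 30 31 19
f 31 17 32
f 31 32 19
f 32 17 33
f 32 33 19
f 33 17 34
f 33 34 19
f 34 17 18
f 34 18 19



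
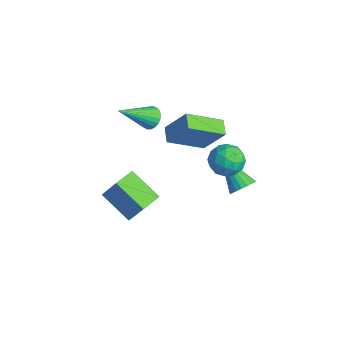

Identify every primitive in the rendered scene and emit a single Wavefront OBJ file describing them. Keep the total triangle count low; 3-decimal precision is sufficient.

v -0.246 -0.686 -3.753
v -1.717 -1.357 -2.794
v -0.749 0.381 -3.779
v -2.22 -0.29 -2.82
v 0.52 -0.29 -2.3
v -0.951 -0.961 -1.341
v 0.017 0.777 -2.326
v -1.454 0.106 -1.367
v 2.861 3.204 2.75
v 3.328 2.942 2.034
v 3.252 1.998 3.446
v 3.719 1.736 2.73
v 3.996 2.435 3.213
v 3.754 3.181 2.783
v 2.826 1.759 2.697
v 2.584 2.505 2.267
v 3.306 2.049 2.002
v 4.029 2.467 2.32
v 2.551 2.473 3.16
v 3.274 2.891 3.478
v 3.06 3.179 2.331
v 3.52 1.761 3.149
v 3.682 2.172 3.433
v 3.957 2.018 3.012
v 3.311 3.319 2.771
v 3.585 3.165 2.35
v 3.978 2.867 3.043
v 2.995 1.775 3.13
v 3.269 1.621 2.709
v 2.623 2.922 2.468
v 2.898 2.768 2.047
v 2.602 2.073 2.437
v 3.322 2.5 1.891
v 3.551 1.791 2.3
v 3.027 1.805 2.281
v 2.885 2.243 2.028
v 3.747 2.746 2.078
v 3.976 2.037 2.487
v 4.139 2.448 2.771
v 3.997 2.886 2.518
v 3.734 2.221 2.059
v 2.604 2.903 2.993
v 2.833 2.194 3.402
v 2.583 2.054 2.962
v 2.441 2.492 2.709
v 3.029 3.149 3.18
v 3.258 2.44 3.589
v 3.695 2.697 3.452
v 3.553 3.135 3.199
v 2.846 2.719 3.421
v -0.322 1.241 2.478
v 0.444 1.935 3.877
v -0.047 2.987 1.461
v 0.719 3.682 2.86
v 0.441 0.958 2.2
v 1.207 1.653 3.599
v 0.716 2.705 1.183
v 1.482 3.399 2.582
v 2.857 3.584 -0.284
v 3.168 3.052 0.002
v 1.183 3.276 0.964
v 3.256 3.283 0.177
v 3.264 3.574 0.26
v 3.192 3.867 0.235
v 3.053 4.103 0.108
v 2.876 4.237 -0.098
v 2.694 4.242 -0.34
v 2.545 4.116 -0.571
v 2.457 3.885 -0.745
v 2.449 3.594 -0.828
v 2.521 3.301 -0.804
v 2.66 3.064 -0.676
v 2.837 2.93 -0.471
v 3.019 2.926 -0.229
v -2.673 1.681 0.95
v -2.041 1.604 0.823
v -2.607 -0.021 2.31
v -2.035 1.773 1.034
v -2.14 1.926 1.23
v -2.338 2.037 1.378
v -2.593 2.086 1.452
v -2.862 2.065 1.439
v -3.099 1.978 1.342
v -3.262 1.839 1.176
v -3.323 1.673 0.972
v -3.272 1.509 0.764
v -3.117 1.374 0.588
v -2.886 1.292 0.474
v -2.618 1.278 0.443
v -2.359 1.333 0.499
v -2.155 1.449 0.634
f 2 4 1
f 5 2 1
f 1 4 3
f 3 5 1
f 2 8 4
f 6 2 5
f 6 8 2
f 4 8 3
f 7 5 3
f 3 8 7
f 7 6 5
f 8 6 7
f 9 46 25
f 46 20 49
f 25 49 14
f 46 49 25
f 9 25 21
f 25 14 26
f 21 26 10
f 25 26 21
f 9 21 30
f 21 10 31
f 30 31 16
f 21 31 30
f 9 30 42
f 30 16 45
f 42 45 19
f 30 45 42
f 9 42 46
f 42 19 50
f 46 50 20
f 42 50 46
f 10 26 37
f 26 14 40
f 37 40 18
f 26 40 37
f 14 49 27
f 49 20 48
f 27 48 13
f 49 48 27
f 20 50 47
f 50 19 43
f 47 43 11
f 50 43 47
f 19 45 44
f 45 16 32
f 44 32 15
f 45 32 44
f 16 31 36
f 31 10 33
f 36 33 17
f 31 33 36
f 12 38 24
f 38 18 39
f 24 39 13
f 38 39 24
f 12 24 22
f 24 13 23
f 22 23 11
f 24 23 22
f 12 22 29
f 22 11 28
f 29 28 15
f 22 28 29
f 12 29 34
f 29 15 35
f 34 35 17
f 29 35 34
f 12 34 38
f 34 17 41
f 38 41 18
f 34 41 38
f 13 39 27
f 39 18 40
f 27 40 14
f 39 40 27
f 11 23 47
f 23 13 48
f 47 48 20
f 23 48 47
f 15 28 44
f 28 11 43
f 44 43 19
f 28 43 44
f 17 35 36
f 35 15 32
f 36 32 16
f 35 32 36
f 18 41 37
f 41 17 33
f 37 33 10
f 41 33 37
f 52 54 51
f 55 52 51
f 51 54 53
f 53 55 51
f 52 58 54
f 56 52 55
f 56 58 52
f 54 58 53
f 57 55 53
f 53 58 57
f 57 56 55
f 58 56 57
f 60 59 62
f 60 62 61
f 62 59 63
f 62 63 61
f 63 59 64
f 63 64 61
f 64 59 65
f 64 65 61
f 65 59 66
f 65 66 61
f 66 59 67
f 66 67 61
f 67 59 68
f 67 68 61
f 68 59 69
f 68 69 61
f 69 59 70
f 69 70 61
f 70 59 71
f 70 71 61
f 71 59 72
f 71 72 61
f 72 59 73
f 72 73 61
f 73 59 74
f 73 74 61
f 74 59 60
f 74 60 61
f 76 75 78
f 76 78 77
f 78 75 79
f 78 79 77
f 79 75 80
f 79 80 77
f 80 75 81
f 80 81 77
f 81 75 82
f 81 82 77
f 82 75 83
f 82 83 77
f 83 75 84
f 83 84 77
f 84 75 85
f 84 85 77
f 85 75 86
f 85 86 77
f 86 75 87
f 86 87 77
f 87 75 88
f 87 88 77
f 88 75 89
f 88 89 77
f 89 75 90
f 89 90 77
f 90 75 91
f 90 91 77
f 91 75 76
f 91 76 77



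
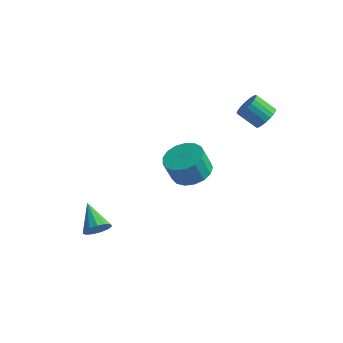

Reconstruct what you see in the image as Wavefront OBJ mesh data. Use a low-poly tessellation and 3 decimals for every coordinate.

v 3.292 3.52 1.943
v 3.684 3.455 2.444
v 2.801 3.314 3.118
v 2.408 3.38 2.617
v 3.641 3.717 2.441
v 2.758 3.577 3.116
v 3.537 3.946 2.353
v 2.654 3.805 3.027
v 3.391 4.101 2.194
v 2.508 3.96 2.868
v 3.227 4.155 1.991
v 2.344 4.015 2.665
v 3.075 4.1 1.78
v 2.192 3.959 2.454
v 2.96 3.944 1.597
v 2.077 3.804 2.271
v 2.902 3.716 1.474
v 2.019 3.575 2.148
v 2.912 3.453 1.432
v 2.029 3.312 2.106
v 2.987 3.202 1.478
v 2.104 3.061 2.153
v 3.115 3.006 1.605
v 2.232 2.866 2.279
v 3.274 2.899 1.79
v 2.391 2.759 2.465
v 3.435 2.899 2.002
v 2.552 2.759 2.676
v 3.572 3.007 2.203
v 2.689 2.867 2.877
v 3.66 3.204 2.359
v 2.777 3.063 3.034
v 0.554 1.941 -1.74
v 1.479 1.942 -1.485
v 1.172 1.68 -0.366
v 0.246 1.679 -0.62
v 1.347 2.377 -1.42
v 1.04 2.115 -0.301
v 1.033 2.712 -1.428
v 0.725 2.45 -0.308
v 0.609 2.871 -1.507
v 0.302 2.609 -0.387
v 0.172 2.816 -1.639
v -0.135 2.554 -0.52
v -0.177 2.561 -1.795
v -0.484 2.299 -0.675
v -0.359 2.164 -1.938
v -0.666 1.902 -0.818
v -0.332 1.716 -2.035
v -0.639 1.454 -0.916
v -0.102 1.32 -2.065
v -0.409 1.057 -0.946
v 0.279 1.065 -2.02
v -0.029 0.803 -0.901
v 0.722 1.012 -1.911
v 0.415 0.749 -0.792
v 1.126 1.171 -1.763
v 0.819 0.909 -0.644
v 1.4 1.507 -1.609
v 1.093 1.244 -0.49
v -1.584 -2.489 -3.222
v -1.191 -2.458 -2.692
v -2.596 -1.671 -2.518
v -1.103 -2.166 -2.905
v -1.168 -1.977 -3.219
v -1.364 -1.95 -3.533
v -1.631 -2.095 -3.749
v -1.882 -2.364 -3.797
v -2.039 -2.674 -3.663
v -2.051 -2.924 -3.388
v -1.915 -3.037 -3.061
v -1.673 -2.976 -2.785
v -1.403 -2.76 -2.647
f 2 1 5
f 2 5 3
f 3 5 6
f 3 6 4
f 5 1 7
f 5 7 6
f 6 7 8
f 6 8 4
f 7 1 9
f 7 9 8
f 8 9 10
f 8 10 4
f 9 1 11
f 9 11 10
f 10 11 12
f 10 12 4
f 11 1 13
f 11 13 12
f 12 13 14
f 12 14 4
f 13 1 15
f 13 15 14
f 14 15 16
f 14 16 4
f 15 1 17
f 15 17 16
f 16 17 18
f 16 18 4
f 17 1 19
f 17 19 18
f 18 19 20
f 18 20 4
f 19 1 21
f 19 21 20
f 20 21 22
f 20 22 4
f 21 1 23
f 21 23 22
f 22 23 24
f 22 24 4
f 23 1 25
f 23 25 24
f 24 25 26
f 24 26 4
f 25 1 27
f 25 27 26
f 26 27 28
f 26 28 4
f 27 1 29
f 27 29 28
f 28 29 30
f 28 30 4
f 29 1 31
f 29 31 30
f 30 31 32
f 30 32 4
f 31 1 2
f 31 2 32
f 32 2 3
f 32 3 4
f 34 33 37
f 34 37 35
f 35 37 38
f 35 38 36
f 37 33 39
f 37 39 38
f 38 39 40
f 38 40 36
f 39 33 41
f 39 41 40
f 40 41 42
f 40 42 36
f 41 33 43
f 41 43 42
f 42 43 44
f 42 44 36
f 43 33 45
f 43 45 44
f 44 45 46
f 44 46 36
f 45 33 47
f 45 47 46
f 46 47 48
f 46 48 36
f 47 33 49
f 47 49 48
f 48 49 50
f 48 50 36
f 49 33 51
f 49 51 50
f 50 51 52
f 50 52 36
f 51 33 53
f 51 53 52
f 52 53 54
f 52 54 36
f 53 33 55
f 53 55 54
f 54 55 56
f 54 56 36
f 55 33 57
f 55 57 56
f 56 57 58
f 56 58 36
f 57 33 59
f 57 59 58
f 58 59 60
f 58 60 36
f 59 33 34
f 59 34 60
f 60 34 35
f 60 35 36
f 62 61 64
f 62 64 63
f 64 61 65
f 64 65 63
f 65 61 66
f 65 66 63
f 66 61 67
f 66 67 63
f 67 61 68
f 67 68 63
f 68 61 69
f 68 69 63
f 69 61 70
f 69 70 63
f 70 61 71
f 70 71 63
f 71 61 72
f 71 72 63
f 72 61 73
f 72 73 63
f 73 61 62
f 73 62 63



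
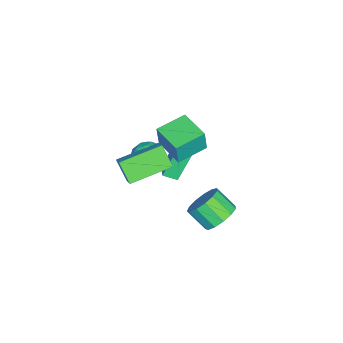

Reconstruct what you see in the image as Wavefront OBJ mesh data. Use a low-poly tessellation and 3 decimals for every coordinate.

v -1.221 0.663 -0.085
v -1.023 0.605 1.219
v -2.452 1.721 0.148
v -2.254 1.663 1.452
v -0.146 1.937 -0.192
v 0.052 1.879 1.112
v -1.377 2.995 0.041
v -1.179 2.937 1.345
v 1.768 2.06 1.699
v 1.295 1.404 2.678
v 2.391 2.405 2.231
v 1.918 1.749 3.211
v 3.082 0.411 1.229
v 2.609 -0.245 2.209
v 3.705 0.756 1.762
v 3.232 0.1 2.741
v -3.191 1.06 -1.508
v -2.313 1.375 -1.21
v -3.343 1.787 -1.83
v -2.465 2.103 -1.532
v -2.355 0.437 -3.308
v -1.477 0.753 -3.01
v -2.507 1.165 -3.63
v -1.629 1.48 -3.332
v 0.967 4.344 -2.831
v 1.893 4.305 -2.583
v 1.62 3.316 -1.721
v 0.693 3.356 -1.969
v 1.661 4.66 -2.249
v 1.388 3.672 -1.386
v 1.209 4.916 -2.099
v 0.935 3.927 -1.237
v 0.679 4.99 -2.182
v 0.406 4.001 -1.319
v 0.241 4.859 -2.47
v -0.032 3.87 -1.608
v 0.033 4.565 -2.874
v -0.24 3.576 -2.012
v 0.122 4.2 -3.264
v -0.151 3.212 -2.402
v 0.478 3.882 -3.516
v 0.205 2.893 -2.654
v 0.99 3.71 -3.551
v 0.717 2.721 -2.689
v 1.494 3.74 -3.358
v 1.221 2.751 -2.495
v 1.831 3.961 -2.997
v 1.558 2.972 -2.135
v -4.147 -0.688 -4.339
v -3.525 0.03 -4.523
v -3.275 -1.13 -3.117
v -2.653 -0.412 -3.301
v -3.542 -0.211 -2.977
v -4.081 0.062 -3.732
v -2.719 -1.162 -3.908
v -3.258 -0.889 -4.663
v -2.642 -0.263 -4.256
v -3.151 0.325 -3.681
v -3.649 -1.425 -3.959
v -4.158 -0.837 -3.384
v -3.912 -0.29 -4.539
v -2.888 -0.81 -3.101
v -3.41 -0.692 -2.911
v -3.045 -0.27 -3.019
v -4.239 -0.271 -4.074
v -3.874 0.151 -4.182
v -3.884 0.009 -3.273
v -2.926 -1.251 -3.458
v -2.561 -0.829 -3.566
v -3.755 -0.83 -4.621
v -3.39 -0.408 -4.729
v -2.916 -1.109 -4.367
v -3.028 -0.04 -4.49
v -2.516 -0.3 -3.771
v -2.554 -0.741 -4.128
v -2.871 -0.581 -4.572
v -3.327 0.305 -4.152
v -2.815 0.045 -3.433
v -3.338 0.163 -3.243
v -3.654 0.324 -3.687
v -2.809 0.133 -3.995
v -3.985 -1.145 -4.207
v -3.473 -1.405 -3.488
v -3.146 -1.424 -3.953
v -3.462 -1.263 -4.397
v -4.284 -0.8 -3.869
v -3.772 -1.06 -3.15
v -3.929 -0.519 -3.068
v -4.246 -0.359 -3.512
v -3.991 -1.233 -3.645
f 2 4 1
f 5 2 1
f 1 4 3
f 3 5 1
f 2 8 4
f 6 2 5
f 6 8 2
f 4 8 3
f 7 5 3
f 3 8 7
f 7 6 5
f 8 6 7
f 10 12 9
f 13 10 9
f 9 12 11
f 11 13 9
f 10 16 12
f 14 10 13
f 14 16 10
f 12 16 11
f 15 13 11
f 11 16 15
f 15 14 13
f 16 14 15
f 18 20 17
f 21 18 17
f 17 20 19
f 19 21 17
f 18 24 20
f 22 18 21
f 22 24 18
f 20 24 19
f 23 21 19
f 19 24 23
f 23 22 21
f 24 22 23
f 26 25 29
f 26 29 27
f 27 29 30
f 27 30 28
f 29 25 31
f 29 31 30
f 30 31 32
f 30 32 28
f 31 25 33
f 31 33 32
f 32 33 34
f 32 34 28
f 33 25 35
f 33 35 34
f 34 35 36
f 34 36 28
f 35 25 37
f 35 37 36
f 36 37 38
f 36 38 28
f 37 25 39
f 37 39 38
f 38 39 40
f 38 40 28
f 39 25 41
f 39 41 40
f 40 41 42
f 40 42 28
f 41 25 43
f 41 43 42
f 42 43 44
f 42 44 28
f 43 25 45
f 43 45 44
f 44 45 46
f 44 46 28
f 45 25 47
f 45 47 46
f 46 47 48
f 46 48 28
f 47 25 26
f 47 26 48
f 48 26 27
f 48 27 28
f 49 86 65
f 86 60 89
f 65 89 54
f 86 89 65
f 49 65 61
f 65 54 66
f 61 66 50
f 65 66 61
f 49 61 70
f 61 50 71
f 70 71 56
f 61 71 70
f 49 70 82
f 70 56 85
f 82 85 59
f 70 85 82
f 49 82 86
f 82 59 90
f 86 90 60
f 82 90 86
f 50 66 77
f 66 54 80
f 77 80 58
f 66 80 77
f 54 89 67
f 89 60 88
f 67 88 53
f 89 88 67
f 60 90 87
f 90 59 83
f 87 83 51
f 90 83 87
f 59 85 84
f 85 56 72
f 84 72 55
f 85 72 84
f 56 71 76
f 71 50 73
f 76 73 57
f 71 73 76
f 52 78 64
f 78 58 79
f 64 79 53
f 78 79 64
f 52 64 62
f 64 53 63
f 62 63 51
f 64 63 62
f 52 62 69
f 62 51 68
f 69 68 55
f 62 68 69
f 52 69 74
f 69 55 75
f 74 75 57
f 69 75 74
f 52 74 78
f 74 57 81
f 78 81 58
f 74 81 78
f 53 79 67
f 79 58 80
f 67 80 54
f 79 80 67
f 51 63 87
f 63 53 88
f 87 88 60
f 63 88 87
f 55 68 84
f 68 51 83
f 84 83 59
f 68 83 84
f 57 75 76
f 75 55 72
f 76 72 56
f 75 72 76
f 58 81 77
f 81 57 73
f 77 73 50
f 81 73 77



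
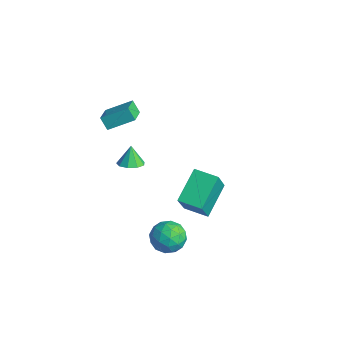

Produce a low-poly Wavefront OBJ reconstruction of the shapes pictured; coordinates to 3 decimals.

v 2.077 -2.706 -2.63
v 2.671 -3.508 -2.84
v 1.329 -3.572 -1.44
v 1.923 -4.374 -1.65
v 2.325 -3.538 -1.226
v 2.788 -3.003 -1.961
v 1.212 -4.077 -2.319
v 1.675 -3.542 -3.054
v 2.137 -4.355 -2.647
v 2.825 -4.022 -1.972
v 1.175 -3.058 -2.308
v 1.863 -2.725 -1.633
v 2.44 -3.031 -2.839
v 1.56 -4.049 -1.441
v 1.797 -3.557 -1.192
v 2.146 -4.029 -1.315
v 2.508 -2.734 -2.323
v 2.858 -3.206 -2.446
v 2.654 -3.223 -1.498
v 1.142 -3.874 -1.834
v 1.492 -4.346 -1.957
v 1.854 -3.051 -2.965
v 2.203 -3.523 -3.088
v 1.346 -3.857 -2.782
v 2.475 -4.001 -2.849
v 2.035 -4.509 -2.15
v 1.617 -4.335 -2.543
v 1.889 -4.021 -2.975
v 2.879 -3.805 -2.452
v 2.44 -4.313 -1.753
v 2.676 -3.822 -1.504
v 2.948 -3.508 -1.936
v 2.565 -4.303 -2.339
v 1.56 -2.767 -2.527
v 1.121 -3.275 -1.828
v 1.052 -3.572 -2.344
v 1.324 -3.258 -2.776
v 1.965 -2.571 -2.13
v 1.525 -3.079 -1.431
v 2.111 -3.059 -1.305
v 2.383 -2.745 -1.737
v 1.435 -2.777 -1.941
v -1.852 -3.469 0.756
v -1.15 -3.471 0.991
v -2.208 -3.231 1.824
v -1.282 -3.006 0.843
v -1.68 -2.757 0.655
v -2.159 -2.841 0.514
v -2.494 -3.22 0.486
v -2.529 -3.715 0.585
v -2.247 -4.095 0.765
v -1.78 -4.183 0.94
v -1.347 -3.936 1.03
v -1.721 0.693 -2.405
v -0.983 -0.165 -0.635
v -0.554 1.457 -2.521
v 0.184 0.6 -0.751
v -0.804 -0.88 -3.549
v -0.066 -1.737 -1.779
v 0.363 -0.115 -3.665
v 1.101 -0.973 -1.895
v -2.922 -4.589 4.222
v -2.265 -3.339 4.951
v -3.932 -3.739 3.674
v -3.275 -2.488 4.403
v -2.445 -4.452 3.557
v -1.788 -3.201 4.286
v -3.455 -3.601 3.009
v -2.798 -2.351 3.738
f 1 38 17
f 38 12 41
f 17 41 6
f 38 41 17
f 1 17 13
f 17 6 18
f 13 18 2
f 17 18 13
f 1 13 22
f 13 2 23
f 22 23 8
f 13 23 22
f 1 22 34
f 22 8 37
f 34 37 11
f 22 37 34
f 1 34 38
f 34 11 42
f 38 42 12
f 34 42 38
f 2 18 29
f 18 6 32
f 29 32 10
f 18 32 29
f 6 41 19
f 41 12 40
f 19 40 5
f 41 40 19
f 12 42 39
f 42 11 35
f 39 35 3
f 42 35 39
f 11 37 36
f 37 8 24
f 36 24 7
f 37 24 36
f 8 23 28
f 23 2 25
f 28 25 9
f 23 25 28
f 4 30 16
f 30 10 31
f 16 31 5
f 30 31 16
f 4 16 14
f 16 5 15
f 14 15 3
f 16 15 14
f 4 14 21
f 14 3 20
f 21 20 7
f 14 20 21
f 4 21 26
f 21 7 27
f 26 27 9
f 21 27 26
f 4 26 30
f 26 9 33
f 30 33 10
f 26 33 30
f 5 31 19
f 31 10 32
f 19 32 6
f 31 32 19
f 3 15 39
f 15 5 40
f 39 40 12
f 15 40 39
f 7 20 36
f 20 3 35
f 36 35 11
f 20 35 36
f 9 27 28
f 27 7 24
f 28 24 8
f 27 24 28
f 10 33 29
f 33 9 25
f 29 25 2
f 33 25 29
f 44 43 46
f 44 46 45
f 46 43 47
f 46 47 45
f 47 43 48
f 47 48 45
f 48 43 49
f 48 49 45
f 49 43 50
f 49 50 45
f 50 43 51
f 50 51 45
f 51 43 52
f 51 52 45
f 52 43 53
f 52 53 45
f 53 43 44
f 53 44 45
f 55 57 54
f 58 55 54
f 54 57 56
f 56 58 54
f 55 61 57
f 59 55 58
f 59 61 55
f 57 61 56
f 60 58 56
f 56 61 60
f 60 59 58
f 61 59 60
f 63 65 62
f 66 63 62
f 62 65 64
f 64 66 62
f 63 69 65
f 67 63 66
f 67 69 63
f 65 69 64
f 68 66 64
f 64 69 68
f 68 67 66
f 69 67 68



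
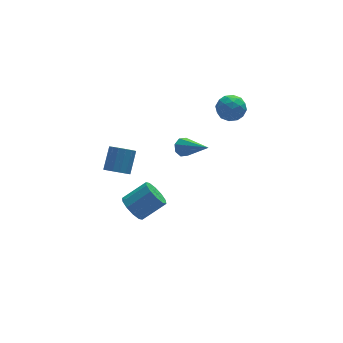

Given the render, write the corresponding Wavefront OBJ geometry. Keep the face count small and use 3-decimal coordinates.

v 2.964 3.146 2.981
v 3.448 3.399 2.287
v 2.832 1.841 2.413
v 3.316 2.094 1.719
v 3.693 2.009 2.513
v 3.775 2.816 2.864
v 2.505 2.424 1.836
v 2.587 3.231 2.187
v 3.164 2.953 1.579
v 3.899 2.697 1.998
v 2.381 2.543 2.702
v 3.116 2.287 3.121
v 3.218 3.387 2.684
v 3.062 1.853 2.016
v 3.284 1.803 2.483
v 3.569 1.952 2.075
v 3.41 3.044 3.023
v 3.694 3.193 2.615
v 3.838 2.376 2.748
v 2.586 2.047 2.085
v 2.87 2.196 1.677
v 2.711 3.288 2.625
v 2.996 3.437 2.217
v 2.442 2.864 1.952
v 3.335 3.274 1.86
v 3.258 2.507 1.526
v 2.781 2.701 1.595
v 2.829 3.175 1.801
v 3.767 3.123 2.106
v 3.689 2.356 1.772
v 3.911 2.306 2.239
v 3.959 2.78 2.445
v 3.6 2.861 1.69
v 2.591 2.884 2.928
v 2.513 2.117 2.594
v 2.321 2.46 2.255
v 2.369 2.934 2.461
v 3.022 2.733 3.174
v 2.945 1.966 2.84
v 3.451 2.065 2.899
v 3.499 2.539 3.105
v 2.68 2.379 3.01
v -2.82 1.356 -3.393
v -2.385 1.765 -4.012
v -1.046 1.774 -3.065
v -1.48 1.364 -2.447
v -2.609 2.132 -3.698
v -1.27 2.14 -2.752
v -2.913 2.201 -3.268
v -1.574 2.21 -2.322
v -3.182 1.948 -2.886
v -1.843 1.957 -1.939
v -3.312 1.469 -2.697
v -1.973 1.477 -1.751
v -3.254 0.946 -2.775
v -1.915 0.955 -1.828
v -3.03 0.58 -3.088
v -1.691 0.588 -2.142
v -2.726 0.51 -3.518
v -1.387 0.519 -2.572
v -2.457 0.763 -3.901
v -1.118 0.772 -2.954
v -2.327 1.243 -4.089
v -0.988 1.251 -3.143
v 0.437 2.512 -0.094
v 0.985 2.781 -0.093
v 1.243 0.868 1.034
v 0.725 2.905 0.274
v 0.296 2.799 0.426
v -0.05 2.525 0.273
v -0.11 2.244 -0.094
v 0.15 2.119 -0.461
v 0.579 2.225 -0.613
v 0.925 2.499 -0.46
v -4.182 -0.52 1.869
v -3.619 -0.41 1.451
v -3.035 0.41 2.452
v -3.598 0.3 2.871
v -3.854 -0.14 1.367
v -3.27 0.68 2.368
v -4.177 0.028 1.418
v -3.593 0.848 2.419
v -4.501 0.049 1.589
v -3.917 0.869 2.591
v -4.74 -0.082 1.836
v -4.156 0.738 2.837
v -4.829 -0.331 2.092
v -4.245 0.489 3.093
v -4.745 -0.63 2.288
v -4.161 0.19 3.289
v -4.51 -0.9 2.372
v -3.926 -0.08 3.373
v -4.187 -1.068 2.321
v -3.603 -0.248 3.322
v -3.863 -1.089 2.149
v -3.279 -0.269 3.151
v -3.624 -0.958 1.903
v -3.04 -0.138 2.904
v -3.535 -0.709 1.647
v -2.951 0.111 2.648
f 1 38 17
f 38 12 41
f 17 41 6
f 38 41 17
f 1 17 13
f 17 6 18
f 13 18 2
f 17 18 13
f 1 13 22
f 13 2 23
f 22 23 8
f 13 23 22
f 1 22 34
f 22 8 37
f 34 37 11
f 22 37 34
f 1 34 38
f 34 11 42
f 38 42 12
f 34 42 38
f 2 18 29
f 18 6 32
f 29 32 10
f 18 32 29
f 6 41 19
f 41 12 40
f 19 40 5
f 41 40 19
f 12 42 39
f 42 11 35
f 39 35 3
f 42 35 39
f 11 37 36
f 37 8 24
f 36 24 7
f 37 24 36
f 8 23 28
f 23 2 25
f 28 25 9
f 23 25 28
f 4 30 16
f 30 10 31
f 16 31 5
f 30 31 16
f 4 16 14
f 16 5 15
f 14 15 3
f 16 15 14
f 4 14 21
f 14 3 20
f 21 20 7
f 14 20 21
f 4 21 26
f 21 7 27
f 26 27 9
f 21 27 26
f 4 26 30
f 26 9 33
f 30 33 10
f 26 33 30
f 5 31 19
f 31 10 32
f 19 32 6
f 31 32 19
f 3 15 39
f 15 5 40
f 39 40 12
f 15 40 39
f 7 20 36
f 20 3 35
f 36 35 11
f 20 35 36
f 9 27 28
f 27 7 24
f 28 24 8
f 27 24 28
f 10 33 29
f 33 9 25
f 29 25 2
f 33 25 29
f 44 43 47
f 44 47 45
f 45 47 48
f 45 48 46
f 47 43 49
f 47 49 48
f 48 49 50
f 48 50 46
f 49 43 51
f 49 51 50
f 50 51 52
f 50 52 46
f 51 43 53
f 51 53 52
f 52 53 54
f 52 54 46
f 53 43 55
f 53 55 54
f 54 55 56
f 54 56 46
f 55 43 57
f 55 57 56
f 56 57 58
f 56 58 46
f 57 43 59
f 57 59 58
f 58 59 60
f 58 60 46
f 59 43 61
f 59 61 60
f 60 61 62
f 60 62 46
f 61 43 63
f 61 63 62
f 62 63 64
f 62 64 46
f 63 43 44
f 63 44 64
f 64 44 45
f 64 45 46
f 66 65 68
f 66 68 67
f 68 65 69
f 68 69 67
f 69 65 70
f 69 70 67
f 70 65 71
f 70 71 67
f 71 65 72
f 71 72 67
f 72 65 73
f 72 73 67
f 73 65 74
f 73 74 67
f 74 65 66
f 74 66 67
f 76 75 79
f 76 79 77
f 77 79 80
f 77 80 78
f 79 75 81
f 79 81 80
f 80 81 82
f 80 82 78
f 81 75 83
f 81 83 82
f 82 83 84
f 82 84 78
f 83 75 85
f 83 85 84
f 84 85 86
f 84 86 78
f 85 75 87
f 85 87 86
f 86 87 88
f 86 88 78
f 87 75 89
f 87 89 88
f 88 89 90
f 88 90 78
f 89 75 91
f 89 91 90
f 90 91 92
f 90 92 78
f 91 75 93
f 91 93 92
f 92 93 94
f 92 94 78
f 93 75 95
f 93 95 94
f 94 95 96
f 94 96 78
f 95 75 97
f 95 97 96
f 96 97 98
f 96 98 78
f 97 75 99
f 97 99 98
f 98 99 100
f 98 100 78
f 99 75 76
f 99 76 100
f 100 76 77
f 100 77 78

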